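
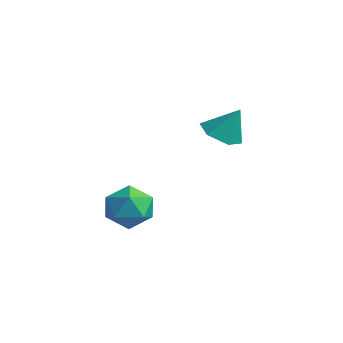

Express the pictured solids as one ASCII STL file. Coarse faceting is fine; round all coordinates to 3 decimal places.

solid 
facet normal 0.278 0.261 0.924
outer loop
vertex -2.586 -2.687 0.669
vertex -3.516 -3.102 1.066
vertex -2.629 -3.735 0.978
endloop
endfacet
facet normal 0.847 0.118 0.519
outer loop
vertex -2.586 -2.687 0.669
vertex -2.629 -3.735 0.978
vertex -2.105 -3.457 0.059
endloop
endfacet
facet normal 0.831 0.555 -0.045
outer loop
vertex -2.586 -2.687 0.669
vertex -2.105 -3.457 0.059
vertex -2.669 -2.652 -0.421
endloop
endfacet
facet normal 0.253 0.968 0.012
outer loop
vertex -2.586 -2.687 0.669
vertex -2.669 -2.652 -0.421
vertex -3.541 -2.432 0.202
endloop
endfacet
facet normal -0.089 0.786 0.612
outer loop
vertex -2.586 -2.687 0.669
vertex -3.541 -2.432 0.202
vertex -3.516 -3.102 1.066
endloop
endfacet
facet normal 0.785 -0.553 0.280
outer loop
vertex -2.105 -3.457 0.059
vertex -2.629 -3.735 0.978
vertex -2.739 -4.348 0.078
endloop
endfacet
facet normal -0.136 -0.321 0.937
outer loop
vertex -2.629 -3.735 0.978
vertex -3.516 -3.102 1.066
vertex -3.611 -4.128 0.701
endloop
endfacet
facet normal -0.731 0.529 0.431
outer loop
vertex -3.516 -3.102 1.066
vertex -3.541 -2.432 0.202
vertex -4.175 -3.323 0.221
endloop
endfacet
facet normal -0.177 0.823 -0.539
outer loop
vertex -3.541 -2.432 0.202
vertex -2.669 -2.652 -0.421
vertex -3.651 -3.045 -0.698
endloop
endfacet
facet normal 0.759 0.155 -0.632
outer loop
vertex -2.669 -2.652 -0.421
vertex -2.105 -3.457 0.059
vertex -2.764 -3.678 -0.786
endloop
endfacet
facet normal -0.253 -0.968 -0.012
outer loop
vertex -3.694 -4.093 -0.389
vertex -2.739 -4.348 0.078
vertex -3.611 -4.128 0.701
endloop
endfacet
facet normal -0.831 -0.555 0.045
outer loop
vertex -3.694 -4.093 -0.389
vertex -3.611 -4.128 0.701
vertex -4.175 -3.323 0.221
endloop
endfacet
facet normal -0.847 -0.118 -0.519
outer loop
vertex -3.694 -4.093 -0.389
vertex -4.175 -3.323 0.221
vertex -3.651 -3.045 -0.698
endloop
endfacet
facet normal -0.278 -0.261 -0.924
outer loop
vertex -3.694 -4.093 -0.389
vertex -3.651 -3.045 -0.698
vertex -2.764 -3.678 -0.786
endloop
endfacet
facet normal 0.089 -0.786 -0.612
outer loop
vertex -3.694 -4.093 -0.389
vertex -2.764 -3.678 -0.786
vertex -2.739 -4.348 0.078
endloop
endfacet
facet normal 0.177 -0.823 0.539
outer loop
vertex -3.611 -4.128 0.701
vertex -2.739 -4.348 0.078
vertex -2.629 -3.735 0.978
endloop
endfacet
facet normal -0.759 -0.155 0.632
outer loop
vertex -4.175 -3.323 0.221
vertex -3.611 -4.128 0.701
vertex -3.516 -3.102 1.066
endloop
endfacet
facet normal -0.785 0.553 -0.280
outer loop
vertex -3.651 -3.045 -0.698
vertex -4.175 -3.323 0.221
vertex -3.541 -2.432 0.202
endloop
endfacet
facet normal 0.136 0.321 -0.937
outer loop
vertex -2.764 -3.678 -0.786
vertex -3.651 -3.045 -0.698
vertex -2.669 -2.652 -0.421
endloop
endfacet
facet normal 0.731 -0.529 -0.431
outer loop
vertex -2.739 -4.348 0.078
vertex -2.764 -3.678 -0.786
vertex -2.105 -3.457 0.059
endloop
endfacet
facet normal -0.337 -0.360 -0.870
outer loop
vertex -2.503 0.831 2.497
vertex -3.374 1.149 2.703
vertex -2.763 1.706 2.236
endloop
endfacet
facet normal 0.952 0.300 0.058
outer loop
vertex -2.503 0.831 2.497
vertex -2.763 1.706 2.236
vertex -2.866 1.691 4.017
endloop
endfacet
facet normal -0.337 -0.360 -0.870
outer loop
vertex -2.763 1.706 2.236
vertex -3.374 1.149 2.703
vertex -3.634 2.024 2.442
endloop
endfacet
facet normal 0.349 0.937 0.028
outer loop
vertex -2.763 1.706 2.236
vertex -3.634 2.024 2.442
vertex -2.866 1.691 4.017
endloop
endfacet
facet normal -0.336 -0.360 -0.870
outer loop
vertex -3.634 2.024 2.442
vertex -3.374 1.149 2.703
vertex -4.245 1.467 2.908
endloop
endfacet
facet normal -0.443 0.809 0.387
outer loop
vertex -3.634 2.024 2.442
vertex -4.245 1.467 2.908
vertex -2.866 1.691 4.017
endloop
endfacet
facet normal -0.336 -0.359 -0.871
outer loop
vertex -4.245 1.467 2.908
vertex -3.374 1.149 2.703
vertex -3.985 0.591 3.169
endloop
endfacet
facet normal -0.630 0.044 0.775
outer loop
vertex -4.245 1.467 2.908
vertex -3.985 0.591 3.169
vertex -2.866 1.691 4.017
endloop
endfacet
facet normal -0.336 -0.359 -0.871
outer loop
vertex -3.985 0.591 3.169
vertex -3.374 1.149 2.703
vertex -3.114 0.273 2.964
endloop
endfacet
facet normal -0.027 -0.593 0.805
outer loop
vertex -3.985 0.591 3.169
vertex -3.114 0.273 2.964
vertex -2.866 1.691 4.017
endloop
endfacet
facet normal -0.337 -0.359 -0.870
outer loop
vertex -3.114 0.273 2.964
vertex -3.374 1.149 2.703
vertex -2.503 0.831 2.497
endloop
endfacet
facet normal 0.765 -0.465 0.446
outer loop
vertex -3.114 0.273 2.964
vertex -2.503 0.831 2.497
vertex -2.866 1.691 4.017
endloop
endfacet

endsolid


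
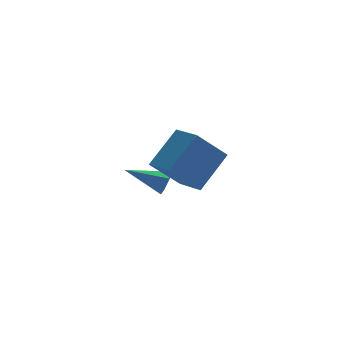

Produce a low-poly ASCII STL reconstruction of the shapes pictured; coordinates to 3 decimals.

solid 
facet normal 0.903 -0.252 -0.347
outer loop
vertex 0.051 2.315 -3.481
vertex -0.232 2.097 -4.06
vertex -0.03 2.743 -4.003
endloop
endfacet
facet normal 0.142 0.776 0.614
outer loop
vertex 0.051 2.315 -3.481
vertex -0.03 2.743 -4.003
vertex -2.048 2.603 -3.36
endloop
endfacet
facet normal 0.903 -0.251 -0.349
outer loop
vertex -0.03 2.743 -4.003
vertex -0.232 2.097 -4.06
vertex -0.314 2.526 -4.581
endloop
endfacet
facet normal -0.155 0.948 -0.280
outer loop
vertex -0.03 2.743 -4.003
vertex -0.314 2.526 -4.581
vertex -2.048 2.603 -3.36
endloop
endfacet
facet normal 0.903 -0.251 -0.349
outer loop
vertex -0.314 2.526 -4.581
vertex -0.232 2.097 -4.06
vertex -0.516 1.879 -4.638
endloop
endfacet
facet normal -0.551 0.242 -0.798
outer loop
vertex -0.314 2.526 -4.581
vertex -0.516 1.879 -4.638
vertex -2.048 2.603 -3.36
endloop
endfacet
facet normal 0.903 -0.253 -0.348
outer loop
vertex -0.516 1.879 -4.638
vertex -0.232 2.097 -4.06
vertex -0.435 1.45 -4.117
endloop
endfacet
facet normal -0.650 -0.633 -0.420
outer loop
vertex -0.516 1.879 -4.638
vertex -0.435 1.45 -4.117
vertex -2.048 2.603 -3.36
endloop
endfacet
facet normal 0.903 -0.253 -0.348
outer loop
vertex -0.435 1.45 -4.117
vertex -0.232 2.097 -4.06
vertex -0.151 1.668 -3.538
endloop
endfacet
facet normal -0.352 -0.806 0.476
outer loop
vertex -0.435 1.45 -4.117
vertex -0.151 1.668 -3.538
vertex -2.048 2.603 -3.36
endloop
endfacet
facet normal 0.904 -0.252 -0.347
outer loop
vertex -0.151 1.668 -3.538
vertex -0.232 2.097 -4.06
vertex 0.051 2.315 -3.481
endloop
endfacet
facet normal 0.043 -0.101 0.994
outer loop
vertex -0.151 1.668 -3.538
vertex 0.051 2.315 -3.481
vertex -2.048 2.603 -3.36
endloop
endfacet
facet normal -0.592 -0.477 -0.649
outer loop
vertex -0.996 -4.415 0.653
vertex -1.663 -3.156 0.336
vertex 0.344 -4.075 -0.819
endloop
endfacet
facet normal 0.457 -0.862 0.217
outer loop
vertex 1.623 -3.044 0.584
vertex -0.996 -4.415 0.653
vertex 0.344 -4.075 -0.819
endloop
endfacet
facet normal -0.592 -0.477 -0.650
outer loop
vertex 0.344 -4.075 -0.819
vertex -1.663 -3.156 0.336
vertex -0.323 -2.815 -1.136
endloop
endfacet
facet normal 0.664 0.168 -0.729
outer loop
vertex -0.323 -2.815 -1.136
vertex 1.623 -3.044 0.584
vertex 0.344 -4.075 -0.819
endloop
endfacet
facet normal -0.664 -0.168 0.729
outer loop
vertex -0.996 -4.415 0.653
vertex -0.384 -2.125 1.739
vertex -1.663 -3.156 0.336
endloop
endfacet
facet normal 0.457 -0.863 0.216
outer loop
vertex 0.283 -3.385 2.056
vertex -0.996 -4.415 0.653
vertex 1.623 -3.044 0.584
endloop
endfacet
facet normal -0.664 -0.168 0.729
outer loop
vertex 0.283 -3.385 2.056
vertex -0.384 -2.125 1.739
vertex -0.996 -4.415 0.653
endloop
endfacet
facet normal -0.457 0.862 -0.217
outer loop
vertex -1.663 -3.156 0.336
vertex -0.384 -2.125 1.739
vertex -0.323 -2.815 -1.136
endloop
endfacet
facet normal 0.664 0.168 -0.729
outer loop
vertex 0.956 -1.785 0.267
vertex 1.623 -3.044 0.584
vertex -0.323 -2.815 -1.136
endloop
endfacet
facet normal -0.457 0.863 -0.217
outer loop
vertex -0.323 -2.815 -1.136
vertex -0.384 -2.125 1.739
vertex 0.956 -1.785 0.267
endloop
endfacet
facet normal 0.592 0.477 0.649
outer loop
vertex 0.956 -1.785 0.267
vertex 0.283 -3.385 2.056
vertex 1.623 -3.044 0.584
endloop
endfacet
facet normal 0.592 0.477 0.649
outer loop
vertex -0.384 -2.125 1.739
vertex 0.283 -3.385 2.056
vertex 0.956 -1.785 0.267
endloop
endfacet

endsolid


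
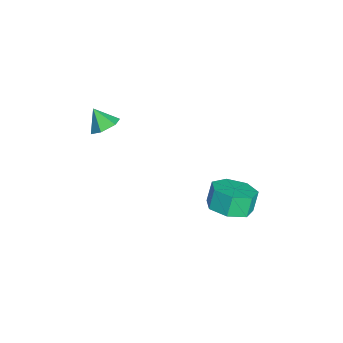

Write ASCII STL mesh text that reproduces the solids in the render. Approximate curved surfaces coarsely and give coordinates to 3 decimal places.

solid 
facet normal 0.436 0.481 -0.761
outer loop
vertex -2.832 -3.529 1.678
vertex -3.471 -3.358 1.42
vertex -3.146 -2.925 1.88
endloop
endfacet
facet normal 0.457 -0.059 0.888
outer loop
vertex -2.832 -3.529 1.678
vertex -3.146 -2.925 1.88
vertex -3.929 -3.862 2.22
endloop
endfacet
facet normal 0.436 0.481 -0.761
outer loop
vertex -3.146 -2.925 1.88
vertex -3.471 -3.358 1.42
vertex -3.785 -2.754 1.622
endloop
endfacet
facet normal -0.213 0.485 0.848
outer loop
vertex -3.146 -2.925 1.88
vertex -3.785 -2.754 1.622
vertex -3.929 -3.862 2.22
endloop
endfacet
facet normal 0.435 0.481 -0.761
outer loop
vertex -3.785 -2.754 1.622
vertex -3.471 -3.358 1.42
vertex -4.111 -3.186 1.163
endloop
endfacet
facet normal -0.888 0.302 0.346
outer loop
vertex -3.785 -2.754 1.622
vertex -4.111 -3.186 1.163
vertex -3.929 -3.862 2.22
endloop
endfacet
facet normal 0.435 0.481 -0.761
outer loop
vertex -4.111 -3.186 1.163
vertex -3.471 -3.358 1.42
vertex -3.797 -3.79 0.961
endloop
endfacet
facet normal -0.897 -0.427 -0.118
outer loop
vertex -4.111 -3.186 1.163
vertex -3.797 -3.79 0.961
vertex -3.929 -3.862 2.22
endloop
endfacet
facet normal 0.435 0.480 -0.761
outer loop
vertex -3.797 -3.79 0.961
vertex -3.471 -3.358 1.42
vertex -3.158 -3.962 1.218
endloop
endfacet
facet normal -0.229 -0.970 -0.080
outer loop
vertex -3.797 -3.79 0.961
vertex -3.158 -3.962 1.218
vertex -3.929 -3.862 2.22
endloop
endfacet
facet normal 0.436 0.480 -0.761
outer loop
vertex -3.158 -3.962 1.218
vertex -3.471 -3.358 1.42
vertex -2.832 -3.529 1.678
endloop
endfacet
facet normal 0.448 -0.787 0.423
outer loop
vertex -3.158 -3.962 1.218
vertex -2.832 -3.529 1.678
vertex -3.929 -3.862 2.22
endloop
endfacet
facet normal 0.366 -0.219 -0.904
outer loop
vertex -1.866 1.737 -3.455
vertex -2.826 1.884 -3.879
vertex -2.051 2.592 -3.737
endloop
endfacet
facet normal 0.909 0.294 0.296
outer loop
vertex -1.866 1.737 -3.455
vertex -2.051 2.592 -3.737
vertex -2.254 1.969 -2.496
endloop
endfacet
facet normal 0.909 0.294 0.296
outer loop
vertex -2.254 1.969 -2.496
vertex -2.051 2.592 -3.737
vertex -2.439 2.825 -2.779
endloop
endfacet
facet normal -0.367 0.220 0.904
outer loop
vertex -2.254 1.969 -2.496
vertex -2.439 2.825 -2.779
vertex -3.214 2.116 -2.921
endloop
endfacet
facet normal 0.366 -0.219 -0.904
outer loop
vertex -2.051 2.592 -3.737
vertex -2.826 1.884 -3.879
vertex -2.819 2.915 -4.126
endloop
endfacet
facet normal 0.411 0.910 -0.055
outer loop
vertex -2.051 2.592 -3.737
vertex -2.819 2.915 -4.126
vertex -2.439 2.825 -2.779
endloop
endfacet
facet normal 0.410 0.911 -0.055
outer loop
vertex -2.439 2.825 -2.779
vertex -2.819 2.915 -4.126
vertex -3.207 3.147 -3.168
endloop
endfacet
facet normal -0.366 0.219 0.904
outer loop
vertex -2.439 2.825 -2.779
vertex -3.207 3.147 -3.168
vertex -3.214 2.116 -2.921
endloop
endfacet
facet normal 0.367 -0.219 -0.904
outer loop
vertex -2.819 2.915 -4.126
vertex -2.826 1.884 -3.879
vertex -3.593 2.46 -4.33
endloop
endfacet
facet normal -0.398 0.841 -0.365
outer loop
vertex -2.819 2.915 -4.126
vertex -3.593 2.46 -4.33
vertex -3.207 3.147 -3.168
endloop
endfacet
facet normal -0.398 0.842 -0.365
outer loop
vertex -3.207 3.147 -3.168
vertex -3.593 2.46 -4.33
vertex -3.981 2.693 -3.371
endloop
endfacet
facet normal -0.366 0.219 0.905
outer loop
vertex -3.207 3.147 -3.168
vertex -3.981 2.693 -3.371
vertex -3.214 2.116 -2.921
endloop
endfacet
facet normal 0.367 -0.219 -0.904
outer loop
vertex -3.593 2.46 -4.33
vertex -2.826 1.884 -3.879
vertex -3.789 1.572 -4.194
endloop
endfacet
facet normal -0.906 0.139 -0.400
outer loop
vertex -3.593 2.46 -4.33
vertex -3.789 1.572 -4.194
vertex -3.981 2.693 -3.371
endloop
endfacet
facet normal -0.906 0.139 -0.400
outer loop
vertex -3.981 2.693 -3.371
vertex -3.789 1.572 -4.194
vertex -4.177 1.805 -3.235
endloop
endfacet
facet normal -0.366 0.219 0.905
outer loop
vertex -3.981 2.693 -3.371
vertex -4.177 1.805 -3.235
vertex -3.214 2.116 -2.921
endloop
endfacet
facet normal 0.367 -0.219 -0.904
outer loop
vertex -3.789 1.572 -4.194
vertex -2.826 1.884 -3.879
vertex -3.26 0.918 -3.821
endloop
endfacet
facet normal -0.732 -0.668 -0.134
outer loop
vertex -3.789 1.572 -4.194
vertex -3.26 0.918 -3.821
vertex -4.177 1.805 -3.235
endloop
endfacet
facet normal -0.732 -0.668 -0.134
outer loop
vertex -4.177 1.805 -3.235
vertex -3.26 0.918 -3.821
vertex -3.648 1.151 -2.862
endloop
endfacet
facet normal -0.366 0.220 0.904
outer loop
vertex -4.177 1.805 -3.235
vertex -3.648 1.151 -2.862
vertex -3.214 2.116 -2.921
endloop
endfacet
facet normal 0.366 -0.219 -0.904
outer loop
vertex -3.26 0.918 -3.821
vertex -2.826 1.884 -3.879
vertex -2.404 0.992 -3.492
endloop
endfacet
facet normal -0.006 -0.972 0.234
outer loop
vertex -3.26 0.918 -3.821
vertex -2.404 0.992 -3.492
vertex -3.648 1.151 -2.862
endloop
endfacet
facet normal -0.006 -0.972 0.233
outer loop
vertex -3.648 1.151 -2.862
vertex -2.404 0.992 -3.492
vertex -2.792 1.224 -2.534
endloop
endfacet
facet normal -0.365 0.220 0.905
outer loop
vertex -3.648 1.151 -2.862
vertex -2.792 1.224 -2.534
vertex -3.214 2.116 -2.921
endloop
endfacet
facet normal 0.366 -0.219 -0.904
outer loop
vertex -2.404 0.992 -3.492
vertex -2.826 1.884 -3.879
vertex -1.866 1.737 -3.455
endloop
endfacet
facet normal 0.724 -0.544 0.425
outer loop
vertex -2.404 0.992 -3.492
vertex -1.866 1.737 -3.455
vertex -2.792 1.224 -2.534
endloop
endfacet
facet normal 0.724 -0.544 0.424
outer loop
vertex -2.792 1.224 -2.534
vertex -1.866 1.737 -3.455
vertex -2.254 1.969 -2.496
endloop
endfacet
facet normal -0.367 0.219 0.904
outer loop
vertex -2.792 1.224 -2.534
vertex -2.254 1.969 -2.496
vertex -3.214 2.116 -2.921
endloop
endfacet

endsolid


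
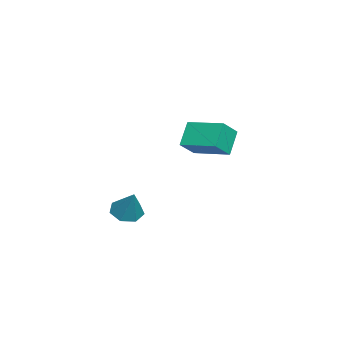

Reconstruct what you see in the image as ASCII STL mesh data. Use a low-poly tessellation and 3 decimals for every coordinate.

solid 
facet normal -0.506 -0.279 -0.816
outer loop
vertex 2.708 -2.193 0.473
vertex 2.245 -2.653 0.917
vertex 2.143 -1.894 0.721
endloop
endfacet
facet normal 0.439 0.895 -0.080
outer loop
vertex 2.708 -2.193 0.473
vertex 2.143 -1.894 0.721
vertex 3.055 -2.207 2.223
endloop
endfacet
facet normal -0.507 -0.279 -0.815
outer loop
vertex 2.143 -1.894 0.721
vertex 2.245 -2.653 0.917
vertex 1.655 -2.167 1.118
endloop
endfacet
facet normal -0.238 0.912 0.335
outer loop
vertex 2.143 -1.894 0.721
vertex 1.655 -2.167 1.118
vertex 3.055 -2.207 2.223
endloop
endfacet
facet normal -0.507 -0.278 -0.816
outer loop
vertex 1.655 -2.167 1.118
vertex 2.245 -2.653 0.917
vertex 1.611 -2.806 1.363
endloop
endfacet
facet normal -0.580 0.326 0.747
outer loop
vertex 1.655 -2.167 1.118
vertex 1.611 -2.806 1.363
vertex 3.055 -2.207 2.223
endloop
endfacet
facet normal -0.507 -0.279 -0.816
outer loop
vertex 1.611 -2.806 1.363
vertex 2.245 -2.653 0.917
vertex 2.044 -3.329 1.273
endloop
endfacet
facet normal -0.330 -0.419 0.846
outer loop
vertex 1.611 -2.806 1.363
vertex 2.044 -3.329 1.273
vertex 3.055 -2.207 2.223
endloop
endfacet
facet normal -0.507 -0.279 -0.816
outer loop
vertex 2.044 -3.329 1.273
vertex 2.245 -2.653 0.917
vertex 2.628 -3.343 0.915
endloop
endfacet
facet normal 0.324 -0.764 0.558
outer loop
vertex 2.044 -3.329 1.273
vertex 2.628 -3.343 0.915
vertex 3.055 -2.207 2.223
endloop
endfacet
facet normal -0.506 -0.279 -0.816
outer loop
vertex 2.628 -3.343 0.915
vertex 2.245 -2.653 0.917
vertex 2.924 -2.838 0.559
endloop
endfacet
facet normal 0.888 -0.449 0.101
outer loop
vertex 2.628 -3.343 0.915
vertex 2.924 -2.838 0.559
vertex 3.055 -2.207 2.223
endloop
endfacet
facet normal -0.506 -0.278 -0.816
outer loop
vertex 2.924 -2.838 0.559
vertex 2.245 -2.653 0.917
vertex 2.708 -2.193 0.473
endloop
endfacet
facet normal 0.939 0.290 -0.184
outer loop
vertex 2.924 -2.838 0.559
vertex 2.708 -2.193 0.473
vertex 3.055 -2.207 2.223
endloop
endfacet
facet normal -0.672 0.430 -0.603
outer loop
vertex -4.439 -0.124 3.621
vertex -3.566 1.62 3.891
vertex -3.568 -0.382 2.465
endloop
endfacet
facet normal -0.443 -0.886 -0.136
outer loop
vertex -2.694 -0.94 3.249
vertex -4.439 -0.124 3.621
vertex -3.568 -0.382 2.465
endloop
endfacet
facet normal -0.672 0.430 -0.603
outer loop
vertex -3.568 -0.382 2.465
vertex -3.566 1.62 3.891
vertex -2.694 1.363 2.736
endloop
endfacet
facet normal 0.593 -0.175 -0.786
outer loop
vertex -2.694 1.363 2.736
vertex -2.694 -0.94 3.249
vertex -3.568 -0.382 2.465
endloop
endfacet
facet normal -0.593 0.175 0.786
outer loop
vertex -4.439 -0.124 3.621
vertex -2.692 1.062 4.675
vertex -3.566 1.62 3.891
endloop
endfacet
facet normal -0.444 -0.886 -0.138
outer loop
vertex -3.566 -0.683 4.404
vertex -4.439 -0.124 3.621
vertex -2.694 -0.94 3.249
endloop
endfacet
facet normal -0.593 0.175 0.786
outer loop
vertex -3.566 -0.683 4.404
vertex -2.692 1.062 4.675
vertex -4.439 -0.124 3.621
endloop
endfacet
facet normal 0.443 0.886 0.137
outer loop
vertex -3.566 1.62 3.891
vertex -2.692 1.062 4.675
vertex -2.694 1.363 2.736
endloop
endfacet
facet normal 0.593 -0.175 -0.786
outer loop
vertex -1.821 0.804 3.519
vertex -2.694 -0.94 3.249
vertex -2.694 1.363 2.736
endloop
endfacet
facet normal 0.444 0.885 0.137
outer loop
vertex -2.694 1.363 2.736
vertex -2.692 1.062 4.675
vertex -1.821 0.804 3.519
endloop
endfacet
facet normal 0.672 -0.430 0.603
outer loop
vertex -1.821 0.804 3.519
vertex -3.566 -0.683 4.404
vertex -2.694 -0.94 3.249
endloop
endfacet
facet normal 0.672 -0.430 0.603
outer loop
vertex -2.692 1.062 4.675
vertex -3.566 -0.683 4.404
vertex -1.821 0.804 3.519
endloop
endfacet

endsolid


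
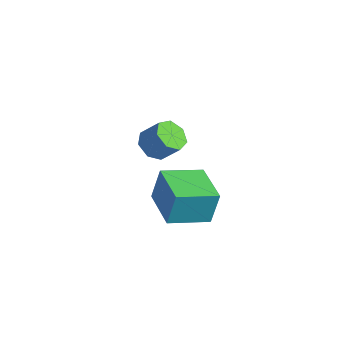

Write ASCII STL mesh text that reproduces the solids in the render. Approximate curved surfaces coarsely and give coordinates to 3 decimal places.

solid 
facet normal -0.533 -0.435 -0.726
outer loop
vertex 3.812 2.031 1.009
vertex 3.156 1.989 1.516
vertex 3.368 2.599 0.995
endloop
endfacet
facet normal 0.580 0.436 -0.688
outer loop
vertex 3.812 2.031 1.009
vertex 3.368 2.599 0.995
vertex 4.479 2.574 1.916
endloop
endfacet
facet normal 0.580 0.436 -0.688
outer loop
vertex 4.479 2.574 1.916
vertex 3.368 2.599 0.995
vertex 4.036 3.142 1.902
endloop
endfacet
facet normal 0.534 0.434 0.725
outer loop
vertex 4.479 2.574 1.916
vertex 4.036 3.142 1.902
vertex 3.824 2.531 2.424
endloop
endfacet
facet normal -0.534 -0.434 -0.725
outer loop
vertex 3.368 2.599 0.995
vertex 3.156 1.989 1.516
vertex 2.766 2.707 1.374
endloop
endfacet
facet normal -0.120 0.888 -0.443
outer loop
vertex 3.368 2.599 0.995
vertex 2.766 2.707 1.374
vertex 4.036 3.142 1.902
endloop
endfacet
facet normal -0.120 0.888 -0.444
outer loop
vertex 4.036 3.142 1.902
vertex 2.766 2.707 1.374
vertex 3.433 3.25 2.281
endloop
endfacet
facet normal 0.534 0.435 0.725
outer loop
vertex 4.036 3.142 1.902
vertex 3.433 3.25 2.281
vertex 3.824 2.531 2.424
endloop
endfacet
facet normal -0.534 -0.434 -0.726
outer loop
vertex 2.766 2.707 1.374
vertex 3.156 1.989 1.516
vertex 2.457 2.274 1.86
endloop
endfacet
facet normal -0.729 0.671 0.134
outer loop
vertex 2.766 2.707 1.374
vertex 2.457 2.274 1.86
vertex 3.433 3.25 2.281
endloop
endfacet
facet normal -0.729 0.671 0.134
outer loop
vertex 3.433 3.25 2.281
vertex 2.457 2.274 1.86
vertex 3.124 2.817 2.767
endloop
endfacet
facet normal 0.533 0.434 0.726
outer loop
vertex 3.433 3.25 2.281
vertex 3.124 2.817 2.767
vertex 3.824 2.531 2.424
endloop
endfacet
facet normal -0.534 -0.434 -0.726
outer loop
vertex 2.457 2.274 1.86
vertex 3.156 1.989 1.516
vertex 2.675 1.626 2.087
endloop
endfacet
facet normal -0.790 -0.051 0.611
outer loop
vertex 2.457 2.274 1.86
vertex 2.675 1.626 2.087
vertex 3.124 2.817 2.767
endloop
endfacet
facet normal -0.790 -0.051 0.611
outer loop
vertex 3.124 2.817 2.767
vertex 2.675 1.626 2.087
vertex 3.342 2.169 2.994
endloop
endfacet
facet normal 0.533 0.434 0.726
outer loop
vertex 3.124 2.817 2.767
vertex 3.342 2.169 2.994
vertex 3.824 2.531 2.424
endloop
endfacet
facet normal -0.533 -0.435 -0.726
outer loop
vertex 2.675 1.626 2.087
vertex 3.156 1.989 1.516
vertex 3.256 1.251 1.885
endloop
endfacet
facet normal -0.256 -0.735 0.628
outer loop
vertex 2.675 1.626 2.087
vertex 3.256 1.251 1.885
vertex 3.342 2.169 2.994
endloop
endfacet
facet normal -0.256 -0.735 0.628
outer loop
vertex 3.342 2.169 2.994
vertex 3.256 1.251 1.885
vertex 3.923 1.794 2.792
endloop
endfacet
facet normal 0.533 0.434 0.726
outer loop
vertex 3.342 2.169 2.994
vertex 3.923 1.794 2.792
vertex 3.824 2.531 2.424
endloop
endfacet
facet normal -0.534 -0.435 -0.725
outer loop
vertex 3.256 1.251 1.885
vertex 3.156 1.989 1.516
vertex 3.761 1.432 1.405
endloop
endfacet
facet normal 0.472 -0.865 0.171
outer loop
vertex 3.256 1.251 1.885
vertex 3.761 1.432 1.405
vertex 3.923 1.794 2.792
endloop
endfacet
facet normal 0.470 -0.866 0.171
outer loop
vertex 3.923 1.794 2.792
vertex 3.761 1.432 1.405
vertex 4.429 1.974 2.312
endloop
endfacet
facet normal 0.534 0.434 0.726
outer loop
vertex 3.923 1.794 2.792
vertex 4.429 1.974 2.312
vertex 3.824 2.531 2.424
endloop
endfacet
facet normal -0.533 -0.434 -0.726
outer loop
vertex 3.761 1.432 1.405
vertex 3.156 1.989 1.516
vertex 3.812 2.031 1.009
endloop
endfacet
facet normal 0.842 -0.345 -0.414
outer loop
vertex 3.761 1.432 1.405
vertex 3.812 2.031 1.009
vertex 4.429 1.974 2.312
endloop
endfacet
facet normal 0.843 -0.344 -0.414
outer loop
vertex 4.429 1.974 2.312
vertex 3.812 2.031 1.009
vertex 4.479 2.574 1.916
endloop
endfacet
facet normal 0.534 0.434 0.725
outer loop
vertex 4.429 1.974 2.312
vertex 4.479 2.574 1.916
vertex 3.824 2.531 2.424
endloop
endfacet
facet normal -0.988 0.150 0.039
outer loop
vertex 1.323 3.218 -1.926
vertex 1.608 5.207 -2.383
vertex 1.199 2.844 -3.631
endloop
endfacet
facet normal -0.138 -0.965 0.222
outer loop
vertex 3.372 2.513 -3.717
vertex 1.323 3.218 -1.926
vertex 1.199 2.844 -3.631
endloop
endfacet
facet normal -0.988 0.150 0.039
outer loop
vertex 1.199 2.844 -3.631
vertex 1.608 5.207 -2.383
vertex 1.483 4.832 -4.088
endloop
endfacet
facet normal -0.071 -0.214 -0.974
outer loop
vertex 1.483 4.832 -4.088
vertex 3.372 2.513 -3.717
vertex 1.199 2.844 -3.631
endloop
endfacet
facet normal 0.071 0.214 0.974
outer loop
vertex 1.323 3.218 -1.926
vertex 3.781 4.876 -2.469
vertex 1.608 5.207 -2.383
endloop
endfacet
facet normal -0.138 -0.965 0.222
outer loop
vertex 3.497 2.888 -2.012
vertex 1.323 3.218 -1.926
vertex 3.372 2.513 -3.717
endloop
endfacet
facet normal 0.071 0.214 0.974
outer loop
vertex 3.497 2.888 -2.012
vertex 3.781 4.876 -2.469
vertex 1.323 3.218 -1.926
endloop
endfacet
facet normal 0.138 0.965 -0.222
outer loop
vertex 1.608 5.207 -2.383
vertex 3.781 4.876 -2.469
vertex 1.483 4.832 -4.088
endloop
endfacet
facet normal -0.071 -0.214 -0.974
outer loop
vertex 3.657 4.502 -4.174
vertex 3.372 2.513 -3.717
vertex 1.483 4.832 -4.088
endloop
endfacet
facet normal 0.138 0.965 -0.222
outer loop
vertex 1.483 4.832 -4.088
vertex 3.781 4.876 -2.469
vertex 3.657 4.502 -4.174
endloop
endfacet
facet normal 0.988 -0.151 -0.039
outer loop
vertex 3.657 4.502 -4.174
vertex 3.497 2.888 -2.012
vertex 3.372 2.513 -3.717
endloop
endfacet
facet normal 0.988 -0.150 -0.039
outer loop
vertex 3.781 4.876 -2.469
vertex 3.497 2.888 -2.012
vertex 3.657 4.502 -4.174
endloop
endfacet

endsolid


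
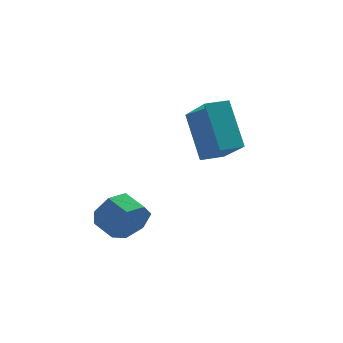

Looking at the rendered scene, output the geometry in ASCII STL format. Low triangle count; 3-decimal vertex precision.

solid 
facet normal -0.375 0.365 0.852
outer loop
vertex 3.38 0.286 0.973
vertex 4.081 0.911 1.014
vertex 2.197 1.688 -0.148
endloop
endfacet
facet normal -0.746 -0.665 -0.044
outer loop
vertex 3.019 0.889 -2.014
vertex 3.38 0.286 0.973
vertex 2.197 1.688 -0.148
endloop
endfacet
facet normal -0.375 0.365 0.852
outer loop
vertex 2.197 1.688 -0.148
vertex 4.081 0.911 1.014
vertex 2.898 2.313 -0.107
endloop
endfacet
facet normal -0.551 0.652 -0.522
outer loop
vertex 2.898 2.313 -0.107
vertex 3.019 0.889 -2.014
vertex 2.197 1.688 -0.148
endloop
endfacet
facet normal 0.551 -0.652 0.522
outer loop
vertex 3.38 0.286 0.973
vertex 4.903 0.112 -0.852
vertex 4.081 0.911 1.014
endloop
endfacet
facet normal -0.746 -0.665 -0.044
outer loop
vertex 4.202 -0.513 -0.893
vertex 3.38 0.286 0.973
vertex 3.019 0.889 -2.014
endloop
endfacet
facet normal 0.551 -0.652 0.522
outer loop
vertex 4.202 -0.513 -0.893
vertex 4.903 0.112 -0.852
vertex 3.38 0.286 0.973
endloop
endfacet
facet normal 0.746 0.665 0.044
outer loop
vertex 4.081 0.911 1.014
vertex 4.903 0.112 -0.852
vertex 2.898 2.313 -0.107
endloop
endfacet
facet normal -0.551 0.652 -0.522
outer loop
vertex 3.72 1.514 -1.973
vertex 3.019 0.889 -2.014
vertex 2.898 2.313 -0.107
endloop
endfacet
facet normal 0.746 0.665 0.044
outer loop
vertex 2.898 2.313 -0.107
vertex 4.903 0.112 -0.852
vertex 3.72 1.514 -1.973
endloop
endfacet
facet normal 0.375 -0.365 -0.852
outer loop
vertex 3.72 1.514 -1.973
vertex 4.202 -0.513 -0.893
vertex 3.019 0.889 -2.014
endloop
endfacet
facet normal 0.375 -0.365 -0.852
outer loop
vertex 4.903 0.112 -0.852
vertex 4.202 -0.513 -0.893
vertex 3.72 1.514 -1.973
endloop
endfacet
facet normal 0.822 -0.445 -0.356
outer loop
vertex 2.02 -2.219 -3.259
vertex 1.593 -2.389 -4.033
vertex 2.081 -1.667 -3.808
endloop
endfacet
facet normal 0.564 0.550 0.616
outer loop
vertex 2.02 -2.219 -3.259
vertex 2.081 -1.667 -3.808
vertex 1.174 -1.761 -2.893
endloop
endfacet
facet normal 0.564 0.550 0.616
outer loop
vertex 1.174 -1.761 -2.893
vertex 2.081 -1.667 -3.808
vertex 1.235 -1.209 -3.442
endloop
endfacet
facet normal -0.822 0.445 0.356
outer loop
vertex 1.174 -1.761 -2.893
vertex 1.235 -1.209 -3.442
vertex 0.747 -1.931 -3.667
endloop
endfacet
facet normal 0.822 -0.445 -0.355
outer loop
vertex 2.081 -1.667 -3.808
vertex 1.593 -2.389 -4.033
vertex 1.775 -1.658 -4.527
endloop
endfacet
facet normal 0.413 0.895 -0.165
outer loop
vertex 2.081 -1.667 -3.808
vertex 1.775 -1.658 -4.527
vertex 1.235 -1.209 -3.442
endloop
endfacet
facet normal 0.413 0.896 -0.165
outer loop
vertex 1.235 -1.209 -3.442
vertex 1.775 -1.658 -4.527
vertex 0.928 -1.2 -4.16
endloop
endfacet
facet normal -0.822 0.444 0.357
outer loop
vertex 1.235 -1.209 -3.442
vertex 0.928 -1.2 -4.16
vertex 0.747 -1.931 -3.667
endloop
endfacet
facet normal 0.822 -0.445 -0.356
outer loop
vertex 1.775 -1.658 -4.527
vertex 1.593 -2.389 -4.033
vertex 1.332 -2.2 -4.873
endloop
endfacet
facet normal -0.050 0.566 -0.823
outer loop
vertex 1.775 -1.658 -4.527
vertex 1.332 -2.2 -4.873
vertex 0.928 -1.2 -4.16
endloop
endfacet
facet normal -0.049 0.567 -0.823
outer loop
vertex 0.928 -1.2 -4.16
vertex 1.332 -2.2 -4.873
vertex 0.485 -1.742 -4.507
endloop
endfacet
facet normal -0.822 0.444 0.356
outer loop
vertex 0.928 -1.2 -4.16
vertex 0.485 -1.742 -4.507
vertex 0.747 -1.931 -3.667
endloop
endfacet
facet normal 0.822 -0.445 -0.356
outer loop
vertex 1.332 -2.2 -4.873
vertex 1.593 -2.389 -4.033
vertex 1.085 -2.884 -4.588
endloop
endfacet
facet normal -0.473 -0.188 -0.861
outer loop
vertex 1.332 -2.2 -4.873
vertex 1.085 -2.884 -4.588
vertex 0.485 -1.742 -4.507
endloop
endfacet
facet normal -0.475 -0.189 -0.860
outer loop
vertex 0.485 -1.742 -4.507
vertex 1.085 -2.884 -4.588
vertex 0.239 -2.426 -4.221
endloop
endfacet
facet normal -0.822 0.445 0.356
outer loop
vertex 0.485 -1.742 -4.507
vertex 0.239 -2.426 -4.221
vertex 0.747 -1.931 -3.667
endloop
endfacet
facet normal 0.822 -0.444 -0.357
outer loop
vertex 1.085 -2.884 -4.588
vertex 1.593 -2.389 -4.033
vertex 1.222 -3.195 -3.885
endloop
endfacet
facet normal -0.542 -0.802 -0.249
outer loop
vertex 1.085 -2.884 -4.588
vertex 1.222 -3.195 -3.885
vertex 0.239 -2.426 -4.221
endloop
endfacet
facet normal -0.542 -0.802 -0.250
outer loop
vertex 0.239 -2.426 -4.221
vertex 1.222 -3.195 -3.885
vertex 0.375 -2.737 -3.518
endloop
endfacet
facet normal -0.822 0.445 0.356
outer loop
vertex 0.239 -2.426 -4.221
vertex 0.375 -2.737 -3.518
vertex 0.747 -1.931 -3.667
endloop
endfacet
facet normal 0.822 -0.444 -0.356
outer loop
vertex 1.222 -3.195 -3.885
vertex 1.593 -2.389 -4.033
vertex 1.638 -2.899 -3.293
endloop
endfacet
facet normal -0.202 -0.812 0.548
outer loop
vertex 1.222 -3.195 -3.885
vertex 1.638 -2.899 -3.293
vertex 0.375 -2.737 -3.518
endloop
endfacet
facet normal -0.202 -0.811 0.548
outer loop
vertex 0.375 -2.737 -3.518
vertex 1.638 -2.899 -3.293
vertex 0.791 -2.441 -2.927
endloop
endfacet
facet normal -0.822 0.445 0.356
outer loop
vertex 0.375 -2.737 -3.518
vertex 0.791 -2.441 -2.927
vertex 0.747 -1.931 -3.667
endloop
endfacet
facet normal 0.822 -0.444 -0.356
outer loop
vertex 1.638 -2.899 -3.293
vertex 1.593 -2.389 -4.033
vertex 2.02 -2.219 -3.259
endloop
endfacet
facet normal 0.290 -0.210 0.934
outer loop
vertex 1.638 -2.899 -3.293
vertex 2.02 -2.219 -3.259
vertex 0.791 -2.441 -2.927
endloop
endfacet
facet normal 0.290 -0.210 0.934
outer loop
vertex 0.791 -2.441 -2.927
vertex 2.02 -2.219 -3.259
vertex 1.174 -1.761 -2.893
endloop
endfacet
facet normal -0.822 0.445 0.356
outer loop
vertex 0.791 -2.441 -2.927
vertex 1.174 -1.761 -2.893
vertex 0.747 -1.931 -3.667
endloop
endfacet

endsolid


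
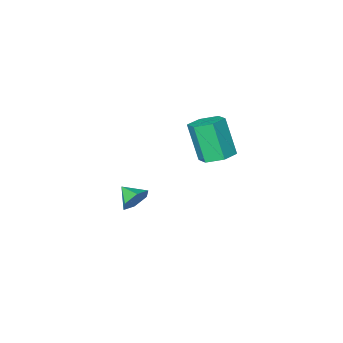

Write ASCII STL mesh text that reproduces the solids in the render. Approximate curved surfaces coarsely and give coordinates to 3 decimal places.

solid 
facet normal -0.223 0.883 -0.413
outer loop
vertex 3.392 -1.807 -3.422
vertex 2.78 -1.723 -2.913
vertex 3.505 -1.448 -2.716
endloop
endfacet
facet normal 0.932 -0.361 0.034
outer loop
vertex 3.392 -1.807 -3.422
vertex 3.505 -1.448 -2.716
vertex 3.02 -2.677 -2.467
endloop
endfacet
facet normal -0.223 0.883 -0.413
outer loop
vertex 3.505 -1.448 -2.716
vertex 2.78 -1.723 -2.913
vertex 2.893 -1.364 -2.207
endloop
endfacet
facet normal 0.629 -0.092 0.772
outer loop
vertex 3.505 -1.448 -2.716
vertex 2.893 -1.364 -2.207
vertex 3.02 -2.677 -2.467
endloop
endfacet
facet normal -0.223 0.883 -0.413
outer loop
vertex 2.893 -1.364 -2.207
vertex 2.78 -1.723 -2.913
vertex 2.168 -1.639 -2.404
endloop
endfacet
facet normal -0.182 -0.208 0.961
outer loop
vertex 2.893 -1.364 -2.207
vertex 2.168 -1.639 -2.404
vertex 3.02 -2.677 -2.467
endloop
endfacet
facet normal -0.222 0.883 -0.413
outer loop
vertex 2.168 -1.639 -2.404
vertex 2.78 -1.723 -2.913
vertex 2.055 -1.998 -3.111
endloop
endfacet
facet normal -0.692 -0.593 0.412
outer loop
vertex 2.168 -1.639 -2.404
vertex 2.055 -1.998 -3.111
vertex 3.02 -2.677 -2.467
endloop
endfacet
facet normal -0.222 0.883 -0.413
outer loop
vertex 2.055 -1.998 -3.111
vertex 2.78 -1.723 -2.913
vertex 2.667 -2.082 -3.619
endloop
endfacet
facet normal -0.389 -0.862 -0.326
outer loop
vertex 2.055 -1.998 -3.111
vertex 2.667 -2.082 -3.619
vertex 3.02 -2.677 -2.467
endloop
endfacet
facet normal -0.223 0.883 -0.413
outer loop
vertex 2.667 -2.082 -3.619
vertex 2.78 -1.723 -2.913
vertex 3.392 -1.807 -3.422
endloop
endfacet
facet normal 0.423 -0.746 -0.515
outer loop
vertex 2.667 -2.082 -3.619
vertex 3.392 -1.807 -3.422
vertex 3.02 -2.677 -2.467
endloop
endfacet
facet normal -0.055 0.406 -0.912
outer loop
vertex 1.551 2.461 1.849
vertex 0.723 2.148 1.76
vertex 0.859 2.955 2.111
endloop
endfacet
facet normal 0.626 0.726 0.285
outer loop
vertex 1.551 2.461 1.849
vertex 0.859 2.955 2.111
vertex 1.666 1.625 3.728
endloop
endfacet
facet normal 0.625 0.727 0.286
outer loop
vertex 1.666 1.625 3.728
vertex 0.859 2.955 2.111
vertex 0.973 2.118 3.99
endloop
endfacet
facet normal 0.056 -0.406 0.912
outer loop
vertex 1.666 1.625 3.728
vertex 0.973 2.118 3.99
vertex 0.837 1.312 3.64
endloop
endfacet
facet normal -0.055 0.406 -0.912
outer loop
vertex 0.859 2.955 2.111
vertex 0.723 2.148 1.76
vertex 0.03 2.642 2.022
endloop
endfacet
facet normal -0.361 0.843 0.398
outer loop
vertex 0.859 2.955 2.111
vertex 0.03 2.642 2.022
vertex 0.973 2.118 3.99
endloop
endfacet
facet normal -0.362 0.843 0.398
outer loop
vertex 0.973 2.118 3.99
vertex 0.03 2.642 2.022
vertex 0.145 1.805 3.901
endloop
endfacet
facet normal 0.055 -0.406 0.912
outer loop
vertex 0.973 2.118 3.99
vertex 0.145 1.805 3.901
vertex 0.837 1.312 3.64
endloop
endfacet
facet normal -0.056 0.405 -0.912
outer loop
vertex 0.03 2.642 2.022
vertex 0.723 2.148 1.76
vertex -0.106 1.835 1.672
endloop
endfacet
facet normal -0.987 0.117 0.113
outer loop
vertex 0.03 2.642 2.022
vertex -0.106 1.835 1.672
vertex 0.145 1.805 3.901
endloop
endfacet
facet normal -0.987 0.118 0.113
outer loop
vertex 0.145 1.805 3.901
vertex -0.106 1.835 1.672
vertex 0.009 0.999 3.551
endloop
endfacet
facet normal 0.055 -0.406 0.912
outer loop
vertex 0.145 1.805 3.901
vertex 0.009 0.999 3.551
vertex 0.837 1.312 3.64
endloop
endfacet
facet normal -0.056 0.406 -0.912
outer loop
vertex -0.106 1.835 1.672
vertex 0.723 2.148 1.76
vertex 0.587 1.342 1.41
endloop
endfacet
facet normal -0.625 -0.727 -0.285
outer loop
vertex -0.106 1.835 1.672
vertex 0.587 1.342 1.41
vertex 0.009 0.999 3.551
endloop
endfacet
facet normal -0.626 -0.726 -0.285
outer loop
vertex 0.009 0.999 3.551
vertex 0.587 1.342 1.41
vertex 0.701 0.505 3.289
endloop
endfacet
facet normal 0.055 -0.406 0.912
outer loop
vertex 0.009 0.999 3.551
vertex 0.701 0.505 3.289
vertex 0.837 1.312 3.64
endloop
endfacet
facet normal -0.055 0.406 -0.912
outer loop
vertex 0.587 1.342 1.41
vertex 0.723 2.148 1.76
vertex 1.415 1.655 1.499
endloop
endfacet
facet normal 0.362 -0.843 -0.398
outer loop
vertex 0.587 1.342 1.41
vertex 1.415 1.655 1.499
vertex 0.701 0.505 3.289
endloop
endfacet
facet normal 0.361 -0.843 -0.398
outer loop
vertex 0.701 0.505 3.289
vertex 1.415 1.655 1.499
vertex 1.53 0.818 3.378
endloop
endfacet
facet normal 0.055 -0.406 0.912
outer loop
vertex 0.701 0.505 3.289
vertex 1.53 0.818 3.378
vertex 0.837 1.312 3.64
endloop
endfacet
facet normal -0.055 0.406 -0.912
outer loop
vertex 1.415 1.655 1.499
vertex 0.723 2.148 1.76
vertex 1.551 2.461 1.849
endloop
endfacet
facet normal 0.987 -0.118 -0.113
outer loop
vertex 1.415 1.655 1.499
vertex 1.551 2.461 1.849
vertex 1.53 0.818 3.378
endloop
endfacet
facet normal 0.987 -0.117 -0.113
outer loop
vertex 1.53 0.818 3.378
vertex 1.551 2.461 1.849
vertex 1.666 1.625 3.728
endloop
endfacet
facet normal 0.056 -0.405 0.912
outer loop
vertex 1.53 0.818 3.378
vertex 1.666 1.625 3.728
vertex 0.837 1.312 3.64
endloop
endfacet

endsolid


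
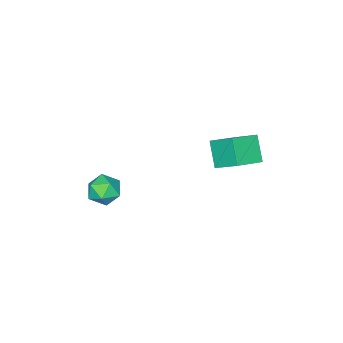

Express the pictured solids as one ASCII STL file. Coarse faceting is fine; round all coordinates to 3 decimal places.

solid 
facet normal 0.146 -0.145 0.979
outer loop
vertex 3.869 -1.979 -0.253
vertex 3.482 -2.964 -0.341
vertex 4.521 -2.788 -0.47
endloop
endfacet
facet normal 0.625 0.312 0.715
outer loop
vertex 3.869 -1.979 -0.253
vertex 4.521 -2.788 -0.47
vertex 4.637 -1.861 -0.976
endloop
endfacet
facet normal 0.271 0.862 0.429
outer loop
vertex 3.869 -1.979 -0.253
vertex 4.637 -1.861 -0.976
vertex 3.669 -1.465 -1.16
endloop
endfacet
facet normal -0.426 0.743 0.515
outer loop
vertex 3.869 -1.979 -0.253
vertex 3.669 -1.465 -1.16
vertex 2.955 -2.146 -0.768
endloop
endfacet
facet normal -0.504 0.122 0.855
outer loop
vertex 3.869 -1.979 -0.253
vertex 2.955 -2.146 -0.768
vertex 3.482 -2.964 -0.341
endloop
endfacet
facet normal 0.981 -0.018 0.192
outer loop
vertex 4.637 -1.861 -0.976
vertex 4.521 -2.788 -0.47
vertex 4.725 -2.774 -1.512
endloop
endfacet
facet normal 0.205 -0.759 0.618
outer loop
vertex 4.521 -2.788 -0.47
vertex 3.482 -2.964 -0.341
vertex 4.011 -3.455 -1.12
endloop
endfacet
facet normal -0.847 -0.327 0.418
outer loop
vertex 3.482 -2.964 -0.341
vertex 2.955 -2.146 -0.768
vertex 3.043 -3.059 -1.304
endloop
endfacet
facet normal -0.721 0.680 -0.132
outer loop
vertex 2.955 -2.146 -0.768
vertex 3.669 -1.465 -1.16
vertex 3.159 -2.132 -1.81
endloop
endfacet
facet normal 0.408 0.871 -0.272
outer loop
vertex 3.669 -1.465 -1.16
vertex 4.637 -1.861 -0.976
vertex 4.198 -1.956 -1.939
endloop
endfacet
facet normal 0.426 -0.743 -0.515
outer loop
vertex 3.811 -2.941 -2.027
vertex 4.725 -2.774 -1.512
vertex 4.011 -3.455 -1.12
endloop
endfacet
facet normal -0.271 -0.862 -0.429
outer loop
vertex 3.811 -2.941 -2.027
vertex 4.011 -3.455 -1.12
vertex 3.043 -3.059 -1.304
endloop
endfacet
facet normal -0.625 -0.312 -0.715
outer loop
vertex 3.811 -2.941 -2.027
vertex 3.043 -3.059 -1.304
vertex 3.159 -2.132 -1.81
endloop
endfacet
facet normal -0.146 0.145 -0.979
outer loop
vertex 3.811 -2.941 -2.027
vertex 3.159 -2.132 -1.81
vertex 4.198 -1.956 -1.939
endloop
endfacet
facet normal 0.504 -0.122 -0.855
outer loop
vertex 3.811 -2.941 -2.027
vertex 4.198 -1.956 -1.939
vertex 4.725 -2.774 -1.512
endloop
endfacet
facet normal 0.721 -0.680 0.132
outer loop
vertex 4.011 -3.455 -1.12
vertex 4.725 -2.774 -1.512
vertex 4.521 -2.788 -0.47
endloop
endfacet
facet normal -0.408 -0.871 0.272
outer loop
vertex 3.043 -3.059 -1.304
vertex 4.011 -3.455 -1.12
vertex 3.482 -2.964 -0.341
endloop
endfacet
facet normal -0.981 0.018 -0.192
outer loop
vertex 3.159 -2.132 -1.81
vertex 3.043 -3.059 -1.304
vertex 2.955 -2.146 -0.768
endloop
endfacet
facet normal -0.205 0.759 -0.618
outer loop
vertex 4.198 -1.956 -1.939
vertex 3.159 -2.132 -1.81
vertex 3.669 -1.465 -1.16
endloop
endfacet
facet normal 0.847 0.327 -0.418
outer loop
vertex 4.725 -2.774 -1.512
vertex 4.198 -1.956 -1.939
vertex 4.637 -1.861 -0.976
endloop
endfacet
facet normal -0.923 0.197 -0.331
outer loop
vertex -4.336 1.331 0.405
vertex -3.65 2.319 -0.921
vertex -4.267 -0.193 -0.694
endloop
endfacet
facet normal -0.383 -0.552 0.741
outer loop
vertex -2.55 -0.559 -0.079
vertex -4.336 1.331 0.405
vertex -4.267 -0.193 -0.694
endloop
endfacet
facet normal -0.923 0.197 -0.331
outer loop
vertex -4.267 -0.193 -0.694
vertex -3.65 2.319 -0.921
vertex -3.581 0.795 -2.02
endloop
endfacet
facet normal 0.037 -0.810 -0.585
outer loop
vertex -3.581 0.795 -2.02
vertex -2.55 -0.559 -0.079
vertex -4.267 -0.193 -0.694
endloop
endfacet
facet normal -0.037 0.810 0.585
outer loop
vertex -4.336 1.331 0.405
vertex -1.933 1.953 -0.306
vertex -3.65 2.319 -0.921
endloop
endfacet
facet normal -0.383 -0.552 0.741
outer loop
vertex -2.619 0.965 1.02
vertex -4.336 1.331 0.405
vertex -2.55 -0.559 -0.079
endloop
endfacet
facet normal -0.037 0.810 0.585
outer loop
vertex -2.619 0.965 1.02
vertex -1.933 1.953 -0.306
vertex -4.336 1.331 0.405
endloop
endfacet
facet normal 0.383 0.552 -0.741
outer loop
vertex -3.65 2.319 -0.921
vertex -1.933 1.953 -0.306
vertex -3.581 0.795 -2.02
endloop
endfacet
facet normal 0.037 -0.810 -0.585
outer loop
vertex -1.864 0.429 -1.405
vertex -2.55 -0.559 -0.079
vertex -3.581 0.795 -2.02
endloop
endfacet
facet normal 0.383 0.552 -0.741
outer loop
vertex -3.581 0.795 -2.02
vertex -1.933 1.953 -0.306
vertex -1.864 0.429 -1.405
endloop
endfacet
facet normal 0.923 -0.197 0.331
outer loop
vertex -1.864 0.429 -1.405
vertex -2.619 0.965 1.02
vertex -2.55 -0.559 -0.079
endloop
endfacet
facet normal 0.923 -0.197 0.331
outer loop
vertex -1.933 1.953 -0.306
vertex -2.619 0.965 1.02
vertex -1.864 0.429 -1.405
endloop
endfacet

endsolid


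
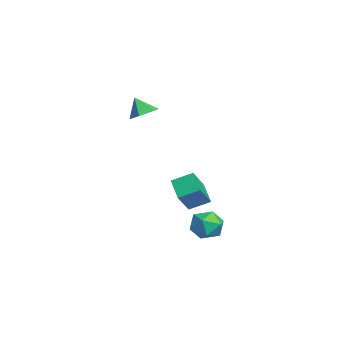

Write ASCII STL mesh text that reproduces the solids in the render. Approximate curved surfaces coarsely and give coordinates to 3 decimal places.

solid 
facet normal 0.153 0.806 0.572
outer loop
vertex 3.235 4.543 -2.439
vertex 3.45 3.933 -1.637
vertex 4.204 4.238 -2.269
endloop
endfacet
facet normal 0.316 0.942 -0.111
outer loop
vertex 3.235 4.543 -2.439
vertex 4.204 4.238 -2.269
vertex 3.829 4.251 -3.229
endloop
endfacet
facet normal -0.267 0.822 -0.504
outer loop
vertex 3.235 4.543 -2.439
vertex 3.829 4.251 -3.229
vertex 2.843 3.955 -3.19
endloop
endfacet
facet normal -0.789 0.611 -0.067
outer loop
vertex 3.235 4.543 -2.439
vertex 2.843 3.955 -3.19
vertex 2.608 3.759 -2.206
endloop
endfacet
facet normal -0.529 0.601 0.599
outer loop
vertex 3.235 4.543 -2.439
vertex 2.608 3.759 -2.206
vertex 3.45 3.933 -1.637
endloop
endfacet
facet normal 0.819 0.480 -0.314
outer loop
vertex 3.829 4.251 -3.229
vertex 4.204 4.238 -2.269
vertex 4.412 3.461 -2.914
endloop
endfacet
facet normal 0.557 0.260 0.789
outer loop
vertex 4.204 4.238 -2.269
vertex 3.45 3.933 -1.637
vertex 4.177 3.265 -1.93
endloop
endfacet
facet normal -0.548 -0.072 0.833
outer loop
vertex 3.45 3.933 -1.637
vertex 2.608 3.759 -2.206
vertex 3.191 2.969 -1.891
endloop
endfacet
facet normal -0.968 -0.058 -0.243
outer loop
vertex 2.608 3.759 -2.206
vertex 2.843 3.955 -3.19
vertex 2.816 2.982 -2.851
endloop
endfacet
facet normal -0.123 0.284 -0.951
outer loop
vertex 2.843 3.955 -3.19
vertex 3.829 4.251 -3.229
vertex 3.57 3.287 -3.483
endloop
endfacet
facet normal 0.789 -0.611 0.067
outer loop
vertex 3.785 2.677 -2.681
vertex 4.412 3.461 -2.914
vertex 4.177 3.265 -1.93
endloop
endfacet
facet normal 0.267 -0.822 0.504
outer loop
vertex 3.785 2.677 -2.681
vertex 4.177 3.265 -1.93
vertex 3.191 2.969 -1.891
endloop
endfacet
facet normal -0.316 -0.942 0.111
outer loop
vertex 3.785 2.677 -2.681
vertex 3.191 2.969 -1.891
vertex 2.816 2.982 -2.851
endloop
endfacet
facet normal -0.153 -0.806 -0.572
outer loop
vertex 3.785 2.677 -2.681
vertex 2.816 2.982 -2.851
vertex 3.57 3.287 -3.483
endloop
endfacet
facet normal 0.529 -0.601 -0.599
outer loop
vertex 3.785 2.677 -2.681
vertex 3.57 3.287 -3.483
vertex 4.412 3.461 -2.914
endloop
endfacet
facet normal 0.968 0.058 0.243
outer loop
vertex 4.177 3.265 -1.93
vertex 4.412 3.461 -2.914
vertex 4.204 4.238 -2.269
endloop
endfacet
facet normal 0.123 -0.284 0.951
outer loop
vertex 3.191 2.969 -1.891
vertex 4.177 3.265 -1.93
vertex 3.45 3.933 -1.637
endloop
endfacet
facet normal -0.819 -0.480 0.314
outer loop
vertex 2.816 2.982 -2.851
vertex 3.191 2.969 -1.891
vertex 2.608 3.759 -2.206
endloop
endfacet
facet normal -0.557 -0.260 -0.789
outer loop
vertex 3.57 3.287 -3.483
vertex 2.816 2.982 -2.851
vertex 2.843 3.955 -3.19
endloop
endfacet
facet normal 0.548 0.072 -0.833
outer loop
vertex 4.412 3.461 -2.914
vertex 3.57 3.287 -3.483
vertex 3.829 4.251 -3.229
endloop
endfacet
facet normal -0.495 0.436 -0.752
outer loop
vertex -2.19 3.217 -2.444
vertex -2.012 4.405 -1.873
vertex -0.86 3.39 -3.22
endloop
endfacet
facet normal -0.134 -0.893 -0.429
outer loop
vertex -0.048 2.675 -1.987
vertex -2.19 3.217 -2.444
vertex -0.86 3.39 -3.22
endloop
endfacet
facet normal -0.495 0.436 -0.752
outer loop
vertex -0.86 3.39 -3.22
vertex -2.012 4.405 -1.873
vertex -0.681 4.578 -2.649
endloop
endfacet
facet normal 0.858 0.111 -0.501
outer loop
vertex -0.681 4.578 -2.649
vertex -0.048 2.675 -1.987
vertex -0.86 3.39 -3.22
endloop
endfacet
facet normal -0.858 -0.112 0.500
outer loop
vertex -2.19 3.217 -2.444
vertex -1.2 3.69 -0.64
vertex -2.012 4.405 -1.873
endloop
endfacet
facet normal -0.134 -0.893 -0.429
outer loop
vertex -1.379 2.502 -1.211
vertex -2.19 3.217 -2.444
vertex -0.048 2.675 -1.987
endloop
endfacet
facet normal -0.859 -0.111 0.500
outer loop
vertex -1.379 2.502 -1.211
vertex -1.2 3.69 -0.64
vertex -2.19 3.217 -2.444
endloop
endfacet
facet normal 0.134 0.893 0.429
outer loop
vertex -2.012 4.405 -1.873
vertex -1.2 3.69 -0.64
vertex -0.681 4.578 -2.649
endloop
endfacet
facet normal 0.859 0.112 -0.500
outer loop
vertex 0.13 3.863 -1.416
vertex -0.048 2.675 -1.987
vertex -0.681 4.578 -2.649
endloop
endfacet
facet normal 0.134 0.893 0.429
outer loop
vertex -0.681 4.578 -2.649
vertex -1.2 3.69 -0.64
vertex 0.13 3.863 -1.416
endloop
endfacet
facet normal 0.495 -0.436 0.752
outer loop
vertex 0.13 3.863 -1.416
vertex -1.379 2.502 -1.211
vertex -0.048 2.675 -1.987
endloop
endfacet
facet normal 0.495 -0.436 0.752
outer loop
vertex -1.2 3.69 -0.64
vertex -1.379 2.502 -1.211
vertex 0.13 3.863 -1.416
endloop
endfacet
facet normal 0.336 0.369 -0.867
outer loop
vertex -2.947 1.001 3.158
vertex -3.727 1.384 3.019
vertex -3.093 1.818 3.449
endloop
endfacet
facet normal 0.623 -0.161 0.766
outer loop
vertex -2.947 1.001 3.158
vertex -3.093 1.818 3.449
vertex -4.153 0.916 4.121
endloop
endfacet
facet normal 0.336 0.368 -0.867
outer loop
vertex -3.093 1.818 3.449
vertex -3.727 1.384 3.019
vertex -3.873 2.202 3.31
endloop
endfacet
facet normal 0.102 0.515 0.851
outer loop
vertex -3.093 1.818 3.449
vertex -3.873 2.202 3.31
vertex -4.153 0.916 4.121
endloop
endfacet
facet normal 0.334 0.368 -0.868
outer loop
vertex -3.873 2.202 3.31
vertex -3.727 1.384 3.019
vertex -4.507 1.767 2.881
endloop
endfacet
facet normal -0.693 0.486 0.532
outer loop
vertex -3.873 2.202 3.31
vertex -4.507 1.767 2.881
vertex -4.153 0.916 4.121
endloop
endfacet
facet normal 0.334 0.369 -0.867
outer loop
vertex -4.507 1.767 2.881
vertex -3.727 1.384 3.019
vertex -4.361 0.95 2.59
endloop
endfacet
facet normal -0.968 -0.218 0.127
outer loop
vertex -4.507 1.767 2.881
vertex -4.361 0.95 2.59
vertex -4.153 0.916 4.121
endloop
endfacet
facet normal 0.335 0.368 -0.867
outer loop
vertex -4.361 0.95 2.59
vertex -3.727 1.384 3.019
vertex -3.581 0.566 2.728
endloop
endfacet
facet normal -0.447 -0.894 0.041
outer loop
vertex -4.361 0.95 2.59
vertex -3.581 0.566 2.728
vertex -4.153 0.916 4.121
endloop
endfacet
facet normal 0.335 0.368 -0.867
outer loop
vertex -3.581 0.566 2.728
vertex -3.727 1.384 3.019
vertex -2.947 1.001 3.158
endloop
endfacet
facet normal 0.349 -0.865 0.361
outer loop
vertex -3.581 0.566 2.728
vertex -2.947 1.001 3.158
vertex -4.153 0.916 4.121
endloop
endfacet

endsolid


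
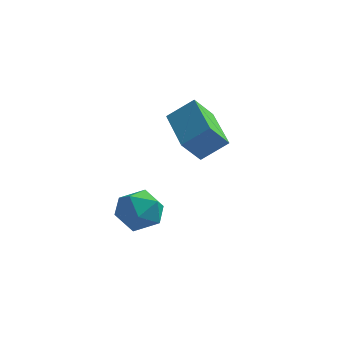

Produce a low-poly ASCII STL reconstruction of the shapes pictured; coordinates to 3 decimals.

solid 
facet normal -0.473 0.236 0.849
outer loop
vertex -2.47 2.351 -2.233
vertex -1.919 1.829 -1.781
vertex -1.719 2.681 -1.906
endloop
endfacet
facet normal -0.506 0.773 0.382
outer loop
vertex -2.47 2.351 -2.233
vertex -1.719 2.681 -1.906
vertex -1.984 2.908 -2.717
endloop
endfacet
facet normal -0.820 0.531 -0.212
outer loop
vertex -2.47 2.351 -2.233
vertex -1.984 2.908 -2.717
vertex -2.348 2.196 -3.094
endloop
endfacet
facet normal -0.982 -0.155 -0.111
outer loop
vertex -2.47 2.351 -2.233
vertex -2.348 2.196 -3.094
vertex -2.308 1.53 -2.516
endloop
endfacet
facet normal -0.767 -0.339 0.544
outer loop
vertex -2.47 2.351 -2.233
vertex -2.308 1.53 -2.516
vertex -1.919 1.829 -1.781
endloop
endfacet
facet normal 0.162 0.963 0.216
outer loop
vertex -1.984 2.908 -2.717
vertex -1.719 2.681 -1.906
vertex -1.132 2.73 -2.564
endloop
endfacet
facet normal 0.215 0.092 0.972
outer loop
vertex -1.719 2.681 -1.906
vertex -1.919 1.829 -1.781
vertex -1.092 2.064 -1.986
endloop
endfacet
facet normal -0.261 -0.838 0.479
outer loop
vertex -1.919 1.829 -1.781
vertex -2.308 1.53 -2.516
vertex -1.456 1.352 -2.363
endloop
endfacet
facet normal -0.607 -0.541 -0.582
outer loop
vertex -2.308 1.53 -2.516
vertex -2.348 2.196 -3.094
vertex -1.721 1.579 -3.174
endloop
endfacet
facet normal -0.347 0.571 -0.744
outer loop
vertex -2.348 2.196 -3.094
vertex -1.984 2.908 -2.717
vertex -1.521 2.431 -3.299
endloop
endfacet
facet normal 0.982 0.155 0.111
outer loop
vertex -0.97 1.909 -2.847
vertex -1.132 2.73 -2.564
vertex -1.092 2.064 -1.986
endloop
endfacet
facet normal 0.820 -0.531 0.212
outer loop
vertex -0.97 1.909 -2.847
vertex -1.092 2.064 -1.986
vertex -1.456 1.352 -2.363
endloop
endfacet
facet normal 0.506 -0.773 -0.382
outer loop
vertex -0.97 1.909 -2.847
vertex -1.456 1.352 -2.363
vertex -1.721 1.579 -3.174
endloop
endfacet
facet normal 0.473 -0.236 -0.849
outer loop
vertex -0.97 1.909 -2.847
vertex -1.721 1.579 -3.174
vertex -1.521 2.431 -3.299
endloop
endfacet
facet normal 0.767 0.339 -0.544
outer loop
vertex -0.97 1.909 -2.847
vertex -1.521 2.431 -3.299
vertex -1.132 2.73 -2.564
endloop
endfacet
facet normal 0.607 0.541 0.582
outer loop
vertex -1.092 2.064 -1.986
vertex -1.132 2.73 -2.564
vertex -1.719 2.681 -1.906
endloop
endfacet
facet normal 0.347 -0.571 0.744
outer loop
vertex -1.456 1.352 -2.363
vertex -1.092 2.064 -1.986
vertex -1.919 1.829 -1.781
endloop
endfacet
facet normal -0.162 -0.963 -0.216
outer loop
vertex -1.721 1.579 -3.174
vertex -1.456 1.352 -2.363
vertex -2.308 1.53 -2.516
endloop
endfacet
facet normal -0.215 -0.092 -0.972
outer loop
vertex -1.521 2.431 -3.299
vertex -1.721 1.579 -3.174
vertex -2.348 2.196 -3.094
endloop
endfacet
facet normal 0.261 0.838 -0.479
outer loop
vertex -1.132 2.73 -2.564
vertex -1.521 2.431 -3.299
vertex -1.984 2.908 -2.717
endloop
endfacet
facet normal -0.541 0.820 0.190
outer loop
vertex -0.41 3.556 1.87
vertex 0.046 4.039 1.083
vertex -1.197 3.194 1.192
endloop
endfacet
facet normal -0.443 -0.469 0.764
outer loop
vertex -0.186 1.661 0.837
vertex -0.41 3.556 1.87
vertex -1.197 3.194 1.192
endloop
endfacet
facet normal -0.541 0.820 0.190
outer loop
vertex -1.197 3.194 1.192
vertex 0.046 4.039 1.083
vertex -0.741 3.677 0.405
endloop
endfacet
facet normal -0.715 -0.329 -0.616
outer loop
vertex -0.741 3.677 0.405
vertex -0.186 1.661 0.837
vertex -1.197 3.194 1.192
endloop
endfacet
facet normal 0.715 0.329 0.616
outer loop
vertex -0.41 3.556 1.87
vertex 1.057 2.506 0.728
vertex 0.046 4.039 1.083
endloop
endfacet
facet normal -0.443 -0.469 0.764
outer loop
vertex 0.601 2.023 1.515
vertex -0.41 3.556 1.87
vertex -0.186 1.661 0.837
endloop
endfacet
facet normal 0.715 0.329 0.616
outer loop
vertex 0.601 2.023 1.515
vertex 1.057 2.506 0.728
vertex -0.41 3.556 1.87
endloop
endfacet
facet normal 0.443 0.469 -0.764
outer loop
vertex 0.046 4.039 1.083
vertex 1.057 2.506 0.728
vertex -0.741 3.677 0.405
endloop
endfacet
facet normal -0.715 -0.329 -0.616
outer loop
vertex 0.27 2.144 0.05
vertex -0.186 1.661 0.837
vertex -0.741 3.677 0.405
endloop
endfacet
facet normal 0.443 0.469 -0.764
outer loop
vertex -0.741 3.677 0.405
vertex 1.057 2.506 0.728
vertex 0.27 2.144 0.05
endloop
endfacet
facet normal 0.541 -0.820 -0.190
outer loop
vertex 0.27 2.144 0.05
vertex 0.601 2.023 1.515
vertex -0.186 1.661 0.837
endloop
endfacet
facet normal 0.541 -0.820 -0.190
outer loop
vertex 1.057 2.506 0.728
vertex 0.601 2.023 1.515
vertex 0.27 2.144 0.05
endloop
endfacet

endsolid


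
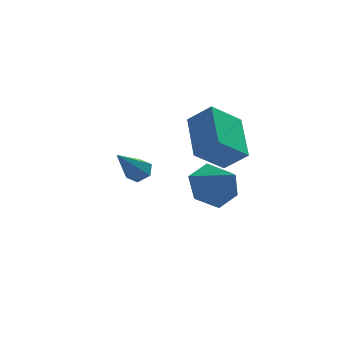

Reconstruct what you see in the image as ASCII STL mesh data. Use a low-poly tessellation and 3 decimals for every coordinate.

solid 
facet normal 0.544 0.350 -0.762
outer loop
vertex -0.926 -0.385 -0.171
vertex -1.192 0.061 -0.156
vertex -0.76 0.006 0.127
endloop
endfacet
facet normal 0.613 -0.627 0.481
outer loop
vertex -0.926 -0.385 -0.171
vertex -0.76 0.006 0.127
vertex -2.128 -0.541 1.156
endloop
endfacet
facet normal 0.544 0.350 -0.763
outer loop
vertex -0.76 0.006 0.127
vertex -1.192 0.061 -0.156
vertex -1.025 0.453 0.143
endloop
endfacet
facet normal 0.507 0.271 0.818
outer loop
vertex -0.76 0.006 0.127
vertex -1.025 0.453 0.143
vertex -2.128 -0.541 1.156
endloop
endfacet
facet normal 0.543 0.351 -0.763
outer loop
vertex -1.025 0.453 0.143
vertex -1.192 0.061 -0.156
vertex -1.458 0.508 -0.14
endloop
endfacet
facet normal -0.244 0.812 0.531
outer loop
vertex -1.025 0.453 0.143
vertex -1.458 0.508 -0.14
vertex -2.128 -0.541 1.156
endloop
endfacet
facet normal 0.543 0.351 -0.763
outer loop
vertex -1.458 0.508 -0.14
vertex -1.192 0.061 -0.156
vertex -1.625 0.116 -0.439
endloop
endfacet
facet normal -0.888 0.450 -0.094
outer loop
vertex -1.458 0.508 -0.14
vertex -1.625 0.116 -0.439
vertex -2.128 -0.541 1.156
endloop
endfacet
facet normal 0.543 0.351 -0.763
outer loop
vertex -1.625 0.116 -0.439
vertex -1.192 0.061 -0.156
vertex -1.359 -0.33 -0.455
endloop
endfacet
facet normal -0.781 -0.450 -0.432
outer loop
vertex -1.625 0.116 -0.439
vertex -1.359 -0.33 -0.455
vertex -2.128 -0.541 1.156
endloop
endfacet
facet normal 0.544 0.350 -0.762
outer loop
vertex -1.359 -0.33 -0.455
vertex -1.192 0.061 -0.156
vertex -0.926 -0.385 -0.171
endloop
endfacet
facet normal -0.031 -0.989 -0.144
outer loop
vertex -1.359 -0.33 -0.455
vertex -0.926 -0.385 -0.171
vertex -2.128 -0.541 1.156
endloop
endfacet
facet normal -0.253 0.682 -0.686
outer loop
vertex 3.339 3.635 -3.234
vertex 2.457 3.104 -3.437
vertex 2.462 3.849 -2.698
endloop
endfacet
facet normal 0.550 0.313 0.775
outer loop
vertex 3.339 3.635 -3.234
vertex 2.462 3.849 -2.698
vertex 2.903 1.896 -2.223
endloop
endfacet
facet normal -0.252 0.682 -0.686
outer loop
vertex 2.462 3.849 -2.698
vertex 2.457 3.104 -3.437
vertex 1.579 3.318 -2.902
endloop
endfacet
facet normal -0.311 0.158 0.937
outer loop
vertex 2.462 3.849 -2.698
vertex 1.579 3.318 -2.902
vertex 2.903 1.896 -2.223
endloop
endfacet
facet normal -0.252 0.682 -0.687
outer loop
vertex 1.579 3.318 -2.902
vertex 2.457 3.104 -3.437
vertex 1.574 2.572 -3.641
endloop
endfacet
facet normal -0.745 -0.467 0.476
outer loop
vertex 1.579 3.318 -2.902
vertex 1.574 2.572 -3.641
vertex 2.903 1.896 -2.223
endloop
endfacet
facet normal -0.253 0.682 -0.686
outer loop
vertex 1.574 2.572 -3.641
vertex 2.457 3.104 -3.437
vertex 2.451 2.358 -4.177
endloop
endfacet
facet normal -0.319 -0.936 -0.148
outer loop
vertex 1.574 2.572 -3.641
vertex 2.451 2.358 -4.177
vertex 2.903 1.896 -2.223
endloop
endfacet
facet normal -0.252 0.683 -0.686
outer loop
vertex 2.451 2.358 -4.177
vertex 2.457 3.104 -3.437
vertex 3.334 2.889 -3.973
endloop
endfacet
facet normal 0.542 -0.781 -0.310
outer loop
vertex 2.451 2.358 -4.177
vertex 3.334 2.889 -3.973
vertex 2.903 1.896 -2.223
endloop
endfacet
facet normal -0.252 0.682 -0.687
outer loop
vertex 3.334 2.889 -3.973
vertex 2.457 3.104 -3.437
vertex 3.339 3.635 -3.234
endloop
endfacet
facet normal 0.976 -0.157 0.151
outer loop
vertex 3.334 2.889 -3.973
vertex 3.339 3.635 -3.234
vertex 2.903 1.896 -2.223
endloop
endfacet
facet normal -0.629 0.394 -0.670
outer loop
vertex 0.791 0.194 0.184
vertex 1.111 1.969 0.926
vertex 1.954 0.392 -0.791
endloop
endfacet
facet normal -0.164 -0.910 -0.381
outer loop
vertex 2.689 -0.069 -0.006
vertex 0.791 0.194 0.184
vertex 1.954 0.392 -0.791
endloop
endfacet
facet normal -0.629 0.394 -0.671
outer loop
vertex 1.954 0.392 -0.791
vertex 1.111 1.969 0.926
vertex 2.274 2.167 -0.048
endloop
endfacet
facet normal 0.761 0.129 -0.636
outer loop
vertex 2.274 2.167 -0.048
vertex 2.689 -0.069 -0.006
vertex 1.954 0.392 -0.791
endloop
endfacet
facet normal -0.761 -0.129 0.636
outer loop
vertex 0.791 0.194 0.184
vertex 1.846 1.508 1.711
vertex 1.111 1.969 0.926
endloop
endfacet
facet normal -0.164 -0.910 -0.381
outer loop
vertex 1.526 -0.267 0.968
vertex 0.791 0.194 0.184
vertex 2.689 -0.069 -0.006
endloop
endfacet
facet normal -0.760 -0.129 0.637
outer loop
vertex 1.526 -0.267 0.968
vertex 1.846 1.508 1.711
vertex 0.791 0.194 0.184
endloop
endfacet
facet normal 0.164 0.910 0.381
outer loop
vertex 1.111 1.969 0.926
vertex 1.846 1.508 1.711
vertex 2.274 2.167 -0.048
endloop
endfacet
facet normal 0.760 0.129 -0.637
outer loop
vertex 3.009 1.706 0.736
vertex 2.689 -0.069 -0.006
vertex 2.274 2.167 -0.048
endloop
endfacet
facet normal 0.164 0.910 0.381
outer loop
vertex 2.274 2.167 -0.048
vertex 1.846 1.508 1.711
vertex 3.009 1.706 0.736
endloop
endfacet
facet normal 0.629 -0.394 0.671
outer loop
vertex 3.009 1.706 0.736
vertex 1.526 -0.267 0.968
vertex 2.689 -0.069 -0.006
endloop
endfacet
facet normal 0.629 -0.394 0.670
outer loop
vertex 1.846 1.508 1.711
vertex 1.526 -0.267 0.968
vertex 3.009 1.706 0.736
endloop
endfacet

endsolid


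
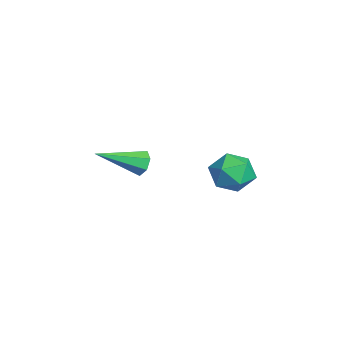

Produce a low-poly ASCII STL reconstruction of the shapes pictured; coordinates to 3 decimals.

solid 
facet normal -0.196 0.881 -0.430
outer loop
vertex 0.546 -1.659 2.242
vertex 0.178 -1.958 1.797
vertex 0.001 -1.716 2.374
endloop
endfacet
facet normal 0.209 0.214 0.954
outer loop
vertex 0.546 -1.659 2.242
vertex 0.001 -1.716 2.374
vertex 0.602 -3.862 2.723
endloop
endfacet
facet normal -0.196 0.881 -0.430
outer loop
vertex 0.001 -1.716 2.374
vertex 0.178 -1.958 1.797
vertex -0.411 -1.955 2.072
endloop
endfacet
facet normal -0.580 -0.030 0.814
outer loop
vertex 0.001 -1.716 2.374
vertex -0.411 -1.955 2.072
vertex 0.602 -3.862 2.723
endloop
endfacet
facet normal -0.196 0.882 -0.429
outer loop
vertex -0.411 -1.955 2.072
vertex 0.178 -1.958 1.797
vertex -0.38 -2.196 1.563
endloop
endfacet
facet normal -0.893 -0.425 0.147
outer loop
vertex -0.411 -1.955 2.072
vertex -0.38 -2.196 1.563
vertex 0.602 -3.862 2.723
endloop
endfacet
facet normal -0.197 0.882 -0.428
outer loop
vertex -0.38 -2.196 1.563
vertex 0.178 -1.958 1.797
vertex 0.071 -2.257 1.23
endloop
endfacet
facet normal -0.496 -0.674 -0.548
outer loop
vertex -0.38 -2.196 1.563
vertex 0.071 -2.257 1.23
vertex 0.602 -3.862 2.723
endloop
endfacet
facet normal -0.197 0.882 -0.428
outer loop
vertex 0.071 -2.257 1.23
vertex 0.178 -1.958 1.797
vertex 0.602 -2.093 1.324
endloop
endfacet
facet normal 0.314 -0.589 -0.745
outer loop
vertex 0.071 -2.257 1.23
vertex 0.602 -2.093 1.324
vertex 0.602 -3.862 2.723
endloop
endfacet
facet normal -0.197 0.882 -0.428
outer loop
vertex 0.602 -2.093 1.324
vertex 0.178 -1.958 1.797
vertex 0.814 -1.827 1.774
endloop
endfacet
facet normal 0.925 -0.235 -0.297
outer loop
vertex 0.602 -2.093 1.324
vertex 0.814 -1.827 1.774
vertex 0.602 -3.862 2.723
endloop
endfacet
facet normal -0.197 0.881 -0.429
outer loop
vertex 0.814 -1.827 1.774
vertex 0.178 -1.958 1.797
vertex 0.546 -1.659 2.242
endloop
endfacet
facet normal 0.880 0.123 0.460
outer loop
vertex 0.814 -1.827 1.774
vertex 0.546 -1.659 2.242
vertex 0.602 -3.862 2.723
endloop
endfacet
facet normal -0.162 0.438 0.884
outer loop
vertex -2.189 2.734 0.35
vertex -1.969 1.791 0.858
vertex -1.164 2.502 0.653
endloop
endfacet
facet normal 0.085 0.909 0.408
outer loop
vertex -2.189 2.734 0.35
vertex -1.164 2.502 0.653
vertex -1.355 2.958 -0.322
endloop
endfacet
facet normal -0.364 0.920 -0.146
outer loop
vertex -2.189 2.734 0.35
vertex -1.355 2.958 -0.322
vertex -2.279 2.529 -0.72
endloop
endfacet
facet normal -0.890 0.456 -0.013
outer loop
vertex -2.189 2.734 0.35
vertex -2.279 2.529 -0.72
vertex -2.659 1.808 0.009
endloop
endfacet
facet normal -0.765 0.158 0.625
outer loop
vertex -2.189 2.734 0.35
vertex -2.659 1.808 0.009
vertex -1.969 1.791 0.858
endloop
endfacet
facet normal 0.718 0.674 0.175
outer loop
vertex -1.355 2.958 -0.322
vertex -1.164 2.502 0.653
vertex -0.621 2.152 -0.229
endloop
endfacet
facet normal 0.317 -0.087 0.944
outer loop
vertex -1.164 2.502 0.653
vertex -1.969 1.791 0.858
vertex -1.001 1.431 0.5
endloop
endfacet
facet normal -0.659 -0.539 0.525
outer loop
vertex -1.969 1.791 0.858
vertex -2.659 1.808 0.009
vertex -1.925 1.002 0.102
endloop
endfacet
facet normal -0.860 -0.059 -0.506
outer loop
vertex -2.659 1.808 0.009
vertex -2.279 2.529 -0.72
vertex -2.116 1.458 -0.873
endloop
endfacet
facet normal -0.010 0.692 -0.722
outer loop
vertex -2.279 2.529 -0.72
vertex -1.355 2.958 -0.322
vertex -1.311 2.169 -1.078
endloop
endfacet
facet normal 0.890 -0.456 0.013
outer loop
vertex -1.091 1.226 -0.57
vertex -0.621 2.152 -0.229
vertex -1.001 1.431 0.5
endloop
endfacet
facet normal 0.364 -0.920 0.146
outer loop
vertex -1.091 1.226 -0.57
vertex -1.001 1.431 0.5
vertex -1.925 1.002 0.102
endloop
endfacet
facet normal -0.085 -0.909 -0.408
outer loop
vertex -1.091 1.226 -0.57
vertex -1.925 1.002 0.102
vertex -2.116 1.458 -0.873
endloop
endfacet
facet normal 0.162 -0.438 -0.884
outer loop
vertex -1.091 1.226 -0.57
vertex -2.116 1.458 -0.873
vertex -1.311 2.169 -1.078
endloop
endfacet
facet normal 0.765 -0.158 -0.625
outer loop
vertex -1.091 1.226 -0.57
vertex -1.311 2.169 -1.078
vertex -0.621 2.152 -0.229
endloop
endfacet
facet normal 0.860 0.059 0.506
outer loop
vertex -1.001 1.431 0.5
vertex -0.621 2.152 -0.229
vertex -1.164 2.502 0.653
endloop
endfacet
facet normal 0.010 -0.692 0.722
outer loop
vertex -1.925 1.002 0.102
vertex -1.001 1.431 0.5
vertex -1.969 1.791 0.858
endloop
endfacet
facet normal -0.718 -0.674 -0.175
outer loop
vertex -2.116 1.458 -0.873
vertex -1.925 1.002 0.102
vertex -2.659 1.808 0.009
endloop
endfacet
facet normal -0.317 0.087 -0.944
outer loop
vertex -1.311 2.169 -1.078
vertex -2.116 1.458 -0.873
vertex -2.279 2.529 -0.72
endloop
endfacet
facet normal 0.659 0.539 -0.525
outer loop
vertex -0.621 2.152 -0.229
vertex -1.311 2.169 -1.078
vertex -1.355 2.958 -0.322
endloop
endfacet

endsolid


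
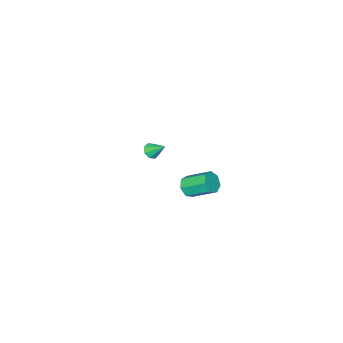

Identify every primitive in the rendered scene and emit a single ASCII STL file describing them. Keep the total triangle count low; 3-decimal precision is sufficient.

solid 
facet normal 0.373 -0.764 -0.527
outer loop
vertex 2.877 3.121 1.031
vertex 2.633 3.39 0.468
vertex 3.232 3.487 0.751
endloop
endfacet
facet normal 0.699 -0.141 0.701
outer loop
vertex 2.877 3.121 1.031
vertex 3.232 3.487 0.751
vertex 2.292 4.322 1.856
endloop
endfacet
facet normal 0.699 -0.141 0.701
outer loop
vertex 2.292 4.322 1.856
vertex 3.232 3.487 0.751
vertex 2.647 4.688 1.576
endloop
endfacet
facet normal -0.374 0.764 0.526
outer loop
vertex 2.292 4.322 1.856
vertex 2.647 4.688 1.576
vertex 2.047 4.59 1.292
endloop
endfacet
facet normal 0.372 -0.766 -0.525
outer loop
vertex 3.232 3.487 0.751
vertex 2.633 3.39 0.468
vertex 3.136 3.779 0.257
endloop
endfacet
facet normal 0.913 0.403 0.061
outer loop
vertex 3.232 3.487 0.751
vertex 3.136 3.779 0.257
vertex 2.647 4.688 1.576
endloop
endfacet
facet normal 0.913 0.403 0.061
outer loop
vertex 2.647 4.688 1.576
vertex 3.136 3.779 0.257
vertex 2.551 4.98 1.082
endloop
endfacet
facet normal -0.373 0.765 0.525
outer loop
vertex 2.647 4.688 1.576
vertex 2.551 4.98 1.082
vertex 2.047 4.59 1.292
endloop
endfacet
facet normal 0.372 -0.766 -0.525
outer loop
vertex 3.136 3.779 0.257
vertex 2.633 3.39 0.468
vertex 2.661 3.778 -0.078
endloop
endfacet
facet normal 0.440 0.644 -0.626
outer loop
vertex 3.136 3.779 0.257
vertex 2.661 3.778 -0.078
vertex 2.551 4.98 1.082
endloop
endfacet
facet normal 0.440 0.644 -0.626
outer loop
vertex 2.551 4.98 1.082
vertex 2.661 3.778 -0.078
vertex 2.076 4.979 0.747
endloop
endfacet
facet normal -0.373 0.765 0.526
outer loop
vertex 2.551 4.98 1.082
vertex 2.076 4.979 0.747
vertex 2.047 4.59 1.292
endloop
endfacet
facet normal 0.373 -0.765 -0.525
outer loop
vertex 2.661 3.778 -0.078
vertex 2.633 3.39 0.468
vertex 2.164 3.484 -0.002
endloop
endfacet
facet normal -0.365 0.400 -0.841
outer loop
vertex 2.661 3.778 -0.078
vertex 2.164 3.484 -0.002
vertex 2.076 4.979 0.747
endloop
endfacet
facet normal -0.364 0.400 -0.841
outer loop
vertex 2.076 4.979 0.747
vertex 2.164 3.484 -0.002
vertex 1.579 4.685 0.822
endloop
endfacet
facet normal -0.373 0.764 0.526
outer loop
vertex 2.076 4.979 0.747
vertex 1.579 4.685 0.822
vertex 2.047 4.59 1.292
endloop
endfacet
facet normal 0.374 -0.764 -0.526
outer loop
vertex 2.164 3.484 -0.002
vertex 2.633 3.39 0.468
vertex 2.021 3.119 0.427
endloop
endfacet
facet normal -0.895 -0.146 -0.422
outer loop
vertex 2.164 3.484 -0.002
vertex 2.021 3.119 0.427
vertex 1.579 4.685 0.822
endloop
endfacet
facet normal -0.895 -0.146 -0.422
outer loop
vertex 1.579 4.685 0.822
vertex 2.021 3.119 0.427
vertex 1.436 4.32 1.252
endloop
endfacet
facet normal -0.372 0.765 0.525
outer loop
vertex 1.579 4.685 0.822
vertex 1.436 4.32 1.252
vertex 2.047 4.59 1.292
endloop
endfacet
facet normal 0.374 -0.765 -0.525
outer loop
vertex 2.021 3.119 0.427
vertex 2.633 3.39 0.468
vertex 2.338 2.958 0.887
endloop
endfacet
facet normal -0.751 -0.581 0.314
outer loop
vertex 2.021 3.119 0.427
vertex 2.338 2.958 0.887
vertex 1.436 4.32 1.252
endloop
endfacet
facet normal -0.751 -0.581 0.314
outer loop
vertex 1.436 4.32 1.252
vertex 2.338 2.958 0.887
vertex 1.753 4.159 1.712
endloop
endfacet
facet normal -0.373 0.765 0.525
outer loop
vertex 1.436 4.32 1.252
vertex 1.753 4.159 1.712
vertex 2.047 4.59 1.292
endloop
endfacet
facet normal 0.372 -0.765 -0.526
outer loop
vertex 2.338 2.958 0.887
vertex 2.633 3.39 0.468
vertex 2.877 3.121 1.031
endloop
endfacet
facet normal -0.042 -0.580 0.814
outer loop
vertex 2.338 2.958 0.887
vertex 2.877 3.121 1.031
vertex 1.753 4.159 1.712
endloop
endfacet
facet normal -0.042 -0.580 0.814
outer loop
vertex 1.753 4.159 1.712
vertex 2.877 3.121 1.031
vertex 2.292 4.322 1.856
endloop
endfacet
facet normal -0.372 0.765 0.525
outer loop
vertex 1.753 4.159 1.712
vertex 2.292 4.322 1.856
vertex 2.047 4.59 1.292
endloop
endfacet
facet normal 0.205 -0.725 -0.658
outer loop
vertex -0.426 -3.768 -2.401
vertex -0.767 -3.535 -2.764
vertex -0.231 -3.489 -2.648
endloop
endfacet
facet normal 0.714 0.113 0.691
outer loop
vertex -0.426 -3.768 -2.401
vertex -0.231 -3.489 -2.648
vertex -1.013 -2.665 -1.976
endloop
endfacet
facet normal 0.204 -0.726 -0.656
outer loop
vertex -0.231 -3.489 -2.648
vertex -0.767 -3.535 -2.764
vertex -0.35 -3.237 -2.964
endloop
endfacet
facet normal 0.783 0.596 0.180
outer loop
vertex -0.231 -3.489 -2.648
vertex -0.35 -3.237 -2.964
vertex -1.013 -2.665 -1.976
endloop
endfacet
facet normal 0.204 -0.726 -0.657
outer loop
vertex -0.35 -3.237 -2.964
vertex -0.767 -3.535 -2.764
vertex -0.714 -3.16 -3.162
endloop
endfacet
facet normal 0.345 0.894 -0.286
outer loop
vertex -0.35 -3.237 -2.964
vertex -0.714 -3.16 -3.162
vertex -1.013 -2.665 -1.976
endloop
endfacet
facet normal 0.207 -0.726 -0.656
outer loop
vertex -0.714 -3.16 -3.162
vertex -0.767 -3.535 -2.764
vertex -1.108 -3.303 -3.128
endloop
endfacet
facet normal -0.340 0.834 -0.434
outer loop
vertex -0.714 -3.16 -3.162
vertex -1.108 -3.303 -3.128
vertex -1.013 -2.665 -1.976
endloop
endfacet
facet normal 0.206 -0.727 -0.656
outer loop
vertex -1.108 -3.303 -3.128
vertex -0.767 -3.535 -2.764
vertex -1.303 -3.582 -2.88
endloop
endfacet
facet normal -0.874 0.452 -0.178
outer loop
vertex -1.108 -3.303 -3.128
vertex -1.303 -3.582 -2.88
vertex -1.013 -2.665 -1.976
endloop
endfacet
facet normal 0.206 -0.726 -0.656
outer loop
vertex -1.303 -3.582 -2.88
vertex -0.767 -3.535 -2.764
vertex -1.184 -3.834 -2.564
endloop
endfacet
facet normal -0.943 -0.029 0.332
outer loop
vertex -1.303 -3.582 -2.88
vertex -1.184 -3.834 -2.564
vertex -1.013 -2.665 -1.976
endloop
endfacet
facet normal 0.205 -0.725 -0.657
outer loop
vertex -1.184 -3.834 -2.564
vertex -0.767 -3.535 -2.764
vertex -0.821 -3.911 -2.366
endloop
endfacet
facet normal -0.505 -0.328 0.798
outer loop
vertex -1.184 -3.834 -2.564
vertex -0.821 -3.911 -2.366
vertex -1.013 -2.665 -1.976
endloop
endfacet
facet normal 0.204 -0.725 -0.657
outer loop
vertex -0.821 -3.911 -2.366
vertex -0.767 -3.535 -2.764
vertex -0.426 -3.768 -2.401
endloop
endfacet
facet normal 0.181 -0.268 0.946
outer loop
vertex -0.821 -3.911 -2.366
vertex -0.426 -3.768 -2.401
vertex -1.013 -2.665 -1.976
endloop
endfacet

endsolid
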